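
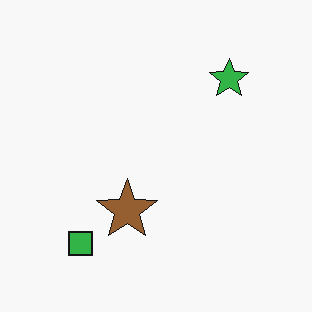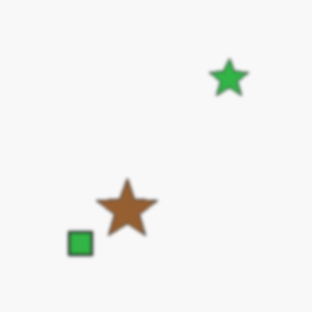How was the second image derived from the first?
The second image is the first slightly softened.

Shape edges and outlines are uniformly softened across the whole image.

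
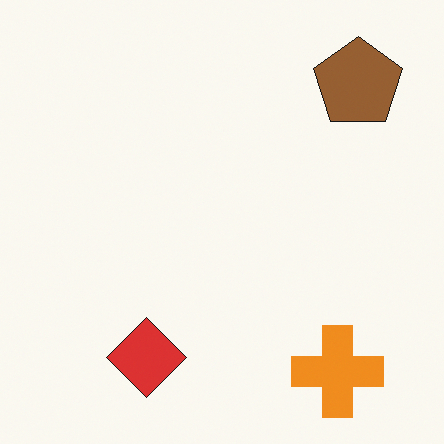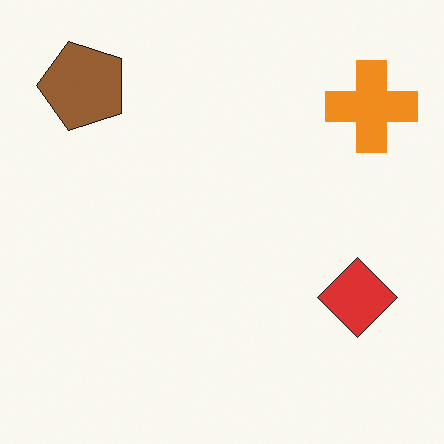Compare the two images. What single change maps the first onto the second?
It was rotated 90° counter-clockwise.

The brown pentagon sits in the top-right of the first image and the top-left of the second — consistent with a whole-image 90° counter-clockwise rotation.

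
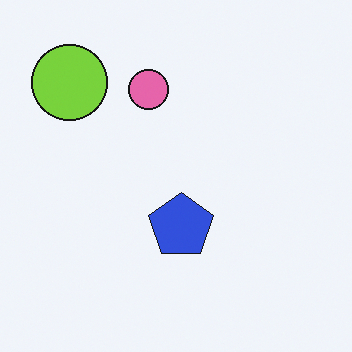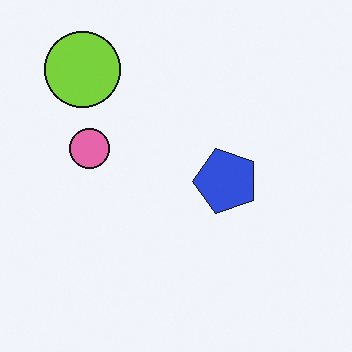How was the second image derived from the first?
The transformation is: transposed (reflected across the top-left ↔ bottom-right diagonal).

Shapes have swapped their row and column positions — what was in the top-right is now in the bottom-left — a diagonal reflection.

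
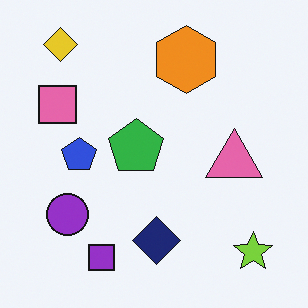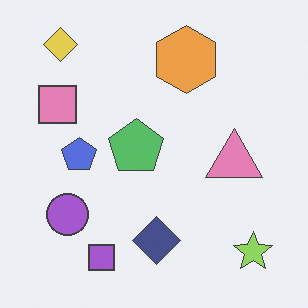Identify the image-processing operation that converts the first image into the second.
It was given slightly reduced contrast.

Tones are pushed toward mid-grey across the whole image — a global contrast change.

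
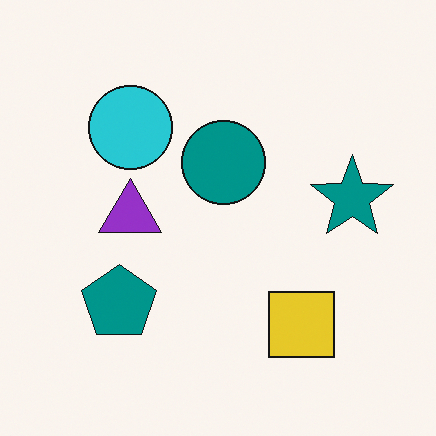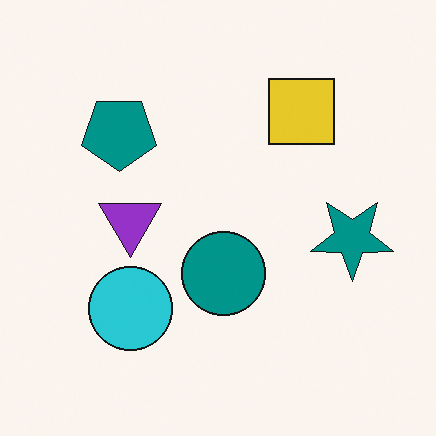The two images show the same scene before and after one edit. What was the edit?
The transformation is: flipped vertically (top ↔ bottom).

The yellow square is in the bottom-right of the first image and the top-right of the second — shapes on opposite sides of the horizontal midline have swapped in a mirror flip.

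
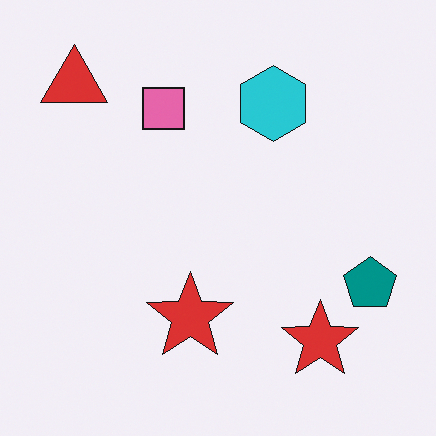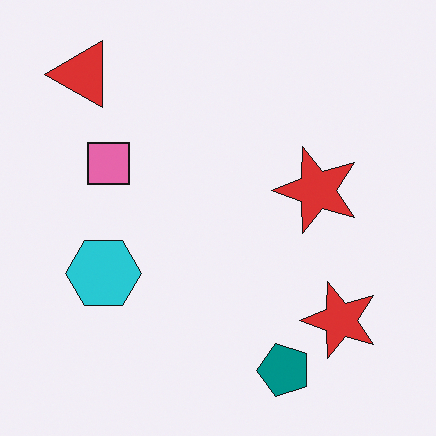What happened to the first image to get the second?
The transformation is: transposed (reflected across the top-left ↔ bottom-right diagonal).

Shapes have swapped their row and column positions — what was in the top-right is now in the bottom-left — a diagonal reflection.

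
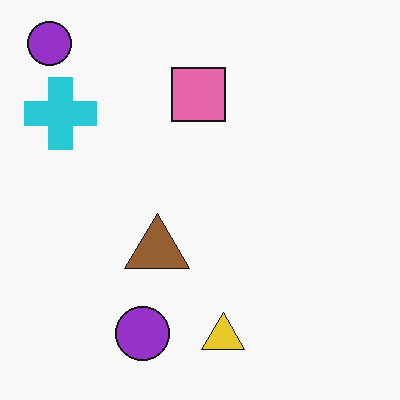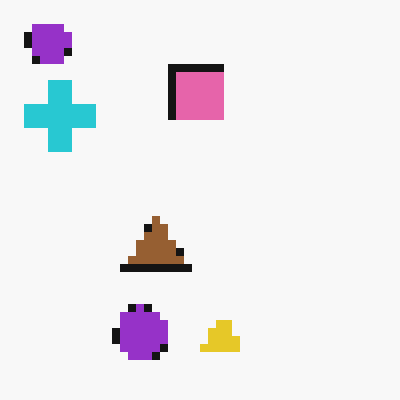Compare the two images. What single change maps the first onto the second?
Pixelated into visible square blocks.

Shapes are reduced to large square blocks; fine edges and outlines are lost — a downscale-then-upscale (mosaic) effect.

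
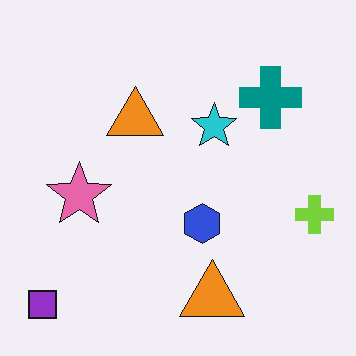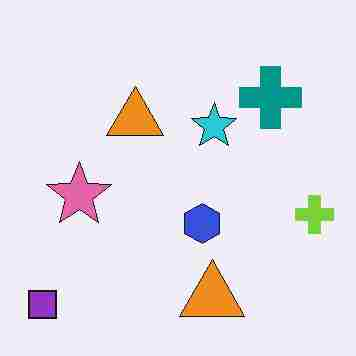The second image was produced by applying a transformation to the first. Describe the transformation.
The transformation is: heavily JPEG-compressed with obvious blocking artifacts.

Blocky 8×8 compression artifacts appear around shape edges and the flat background shows ringing — characteristic JPEG degradation.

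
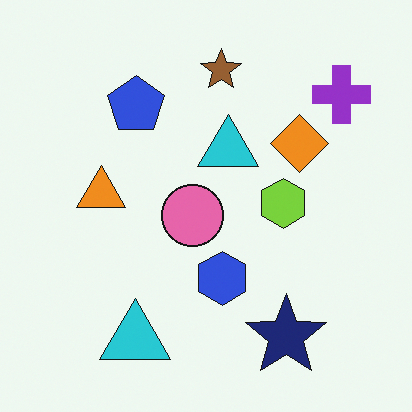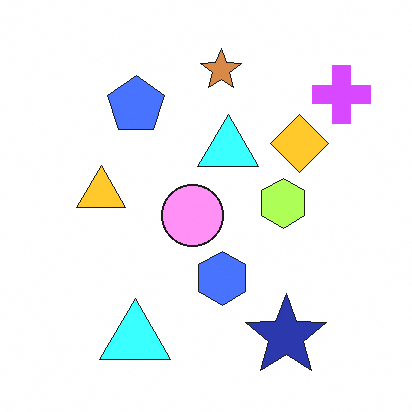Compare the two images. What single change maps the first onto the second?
The image was brightened a lot.

Every pixel — background and shapes alike — is uniformly brightened.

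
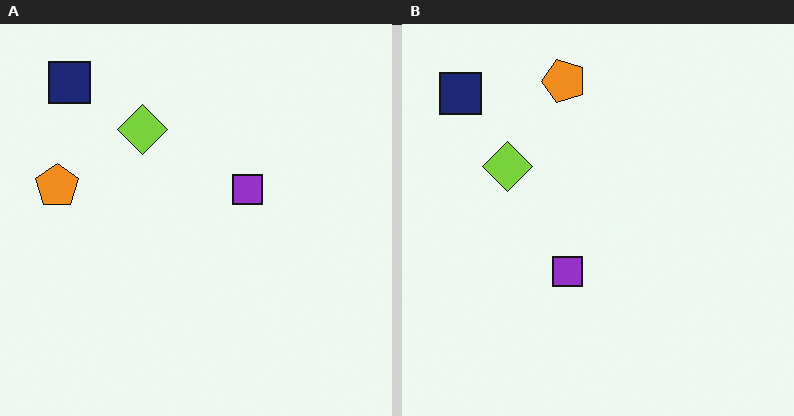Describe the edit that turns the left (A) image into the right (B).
The transformation is: transposed (reflected across the top-left ↔ bottom-right diagonal).

Shapes have swapped their row and column positions — what was in the top-right is now in the bottom-left — a diagonal reflection.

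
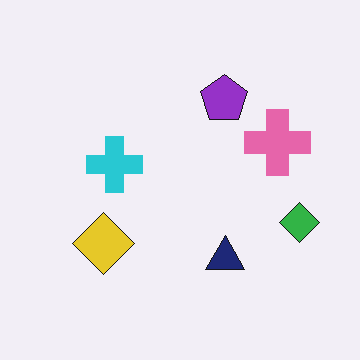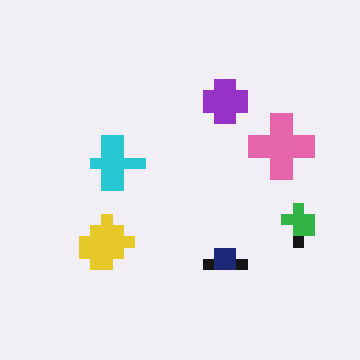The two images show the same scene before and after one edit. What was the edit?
The image was heavily pixelated into large blocks.

Shapes are reduced to large square blocks; fine edges and outlines are lost — a downscale-then-upscale (mosaic) effect.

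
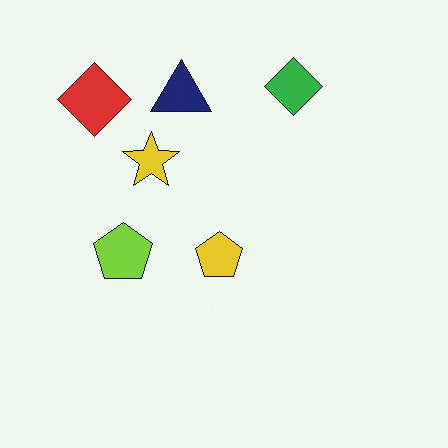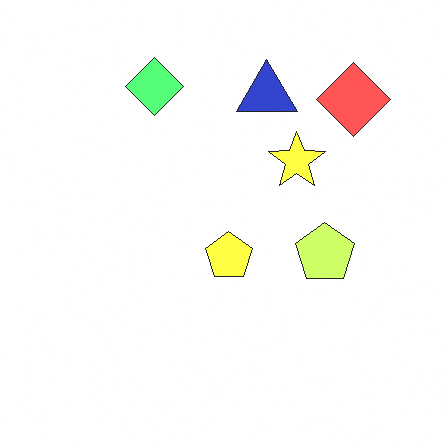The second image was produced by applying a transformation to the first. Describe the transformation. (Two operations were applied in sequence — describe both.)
The image was flipped horizontally (left ↔ right), then noticeably brightened.

The red diamond is in the top-left of the first image and the top-right of the second — shapes on opposite sides of the vertical midline have swapped in a mirror flip. Every pixel — background and shapes alike — is uniformly brightened.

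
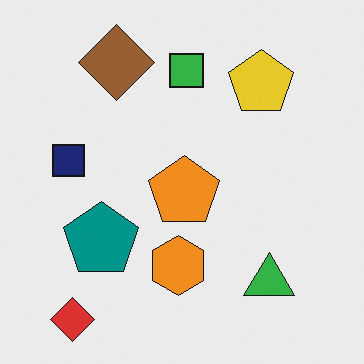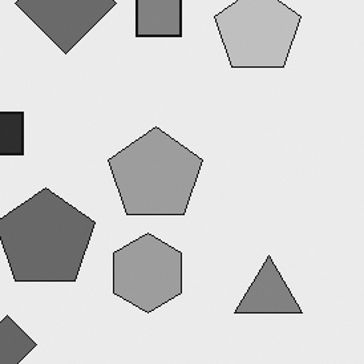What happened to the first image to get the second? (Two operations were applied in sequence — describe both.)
Converted to grayscale, then cropped to a modestly smaller region and rescaled.

All color is removed — every shape is now a shade of grey. The visible shapes are larger and the field of view is narrower; shapes near the original edges may be partly or wholly outside the frame — a crop-and-rescale.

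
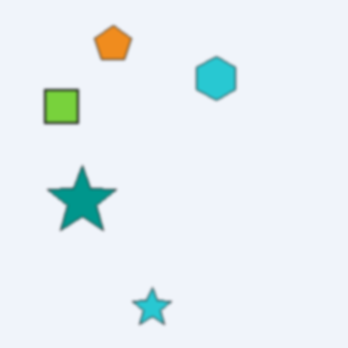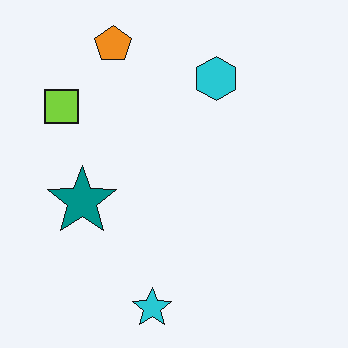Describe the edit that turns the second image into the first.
This is the original image slightly softened.

Shape edges and outlines are uniformly softened across the whole image.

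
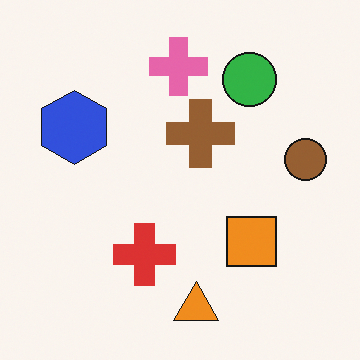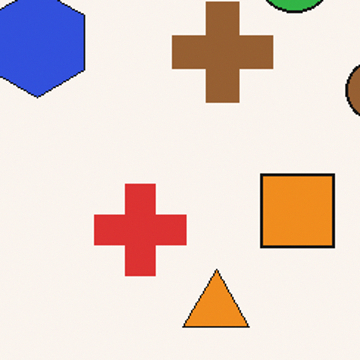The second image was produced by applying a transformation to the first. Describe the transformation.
It was cropped slightly and scaled back up.

The visible shapes are larger and the field of view is narrower; shapes near the original edges may be partly or wholly outside the frame — a crop-and-rescale.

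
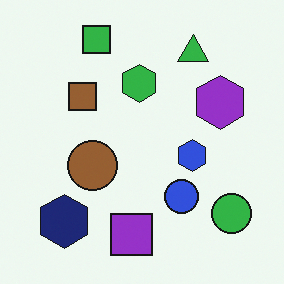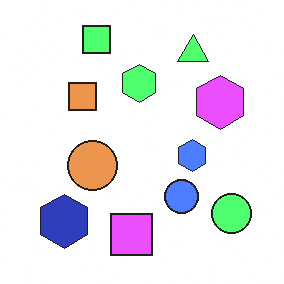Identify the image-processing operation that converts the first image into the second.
This is the original image brightened a lot.

Every pixel — background and shapes alike — is uniformly brightened.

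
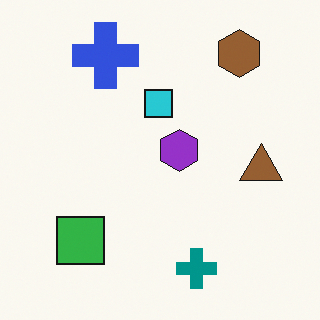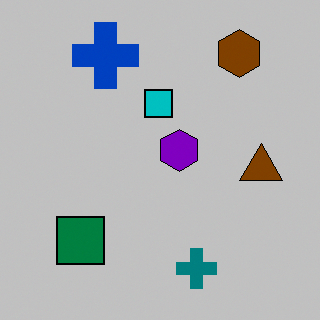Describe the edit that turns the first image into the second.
This is the original image heavily posterized to just a handful of flat colors.

Each flat color has snapped to a coarser quantized level — most visibly, the near-white background has dropped to a flat grey.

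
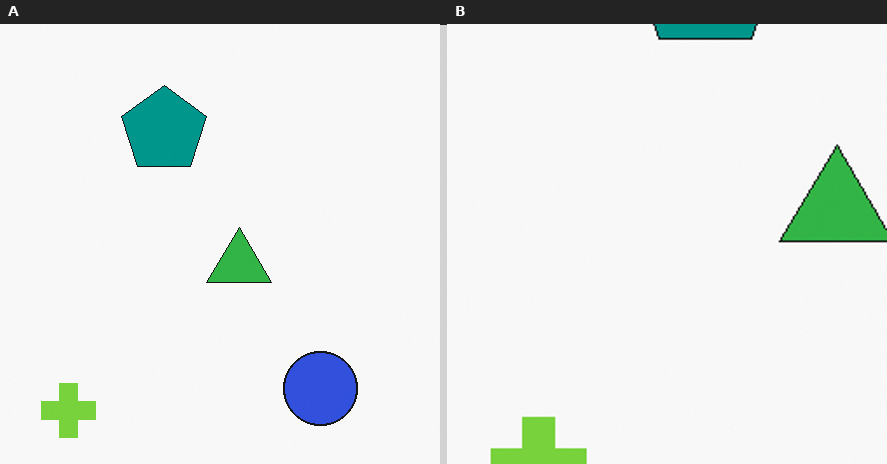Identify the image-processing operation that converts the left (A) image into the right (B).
The right (B) image is the left (A) cropped tightly and scaled back up.

The visible shapes are larger and the field of view is narrower; shapes near the original edges may be partly or wholly outside the frame — a crop-and-rescale.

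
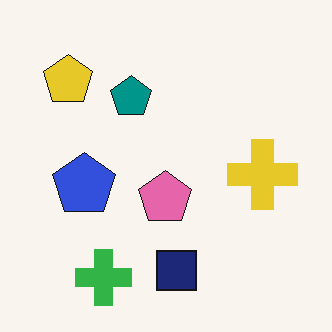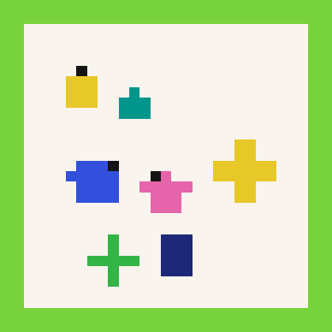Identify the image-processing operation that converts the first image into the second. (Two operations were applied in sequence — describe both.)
The transformation is: coarsely pixelated, then framed with a lime border.

Shapes are reduced to large square blocks; fine edges and outlines are lost — a downscale-then-upscale (mosaic) effect. A solid lime frame runs around the edge of the second image, with the content slightly shrunk inside it.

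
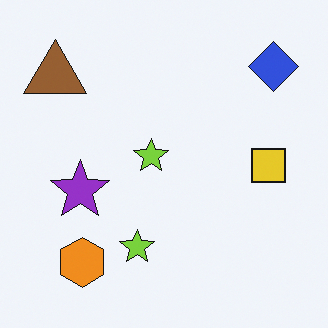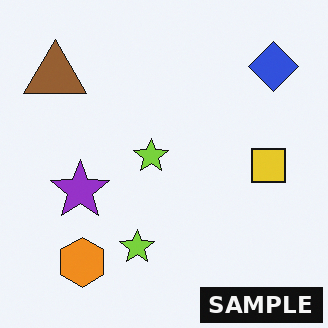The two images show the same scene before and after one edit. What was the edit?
It was watermarked with the text "SAMPLE" in the lower-right corner.

A dark label reading "SAMPLE" appears in the lower-right corner.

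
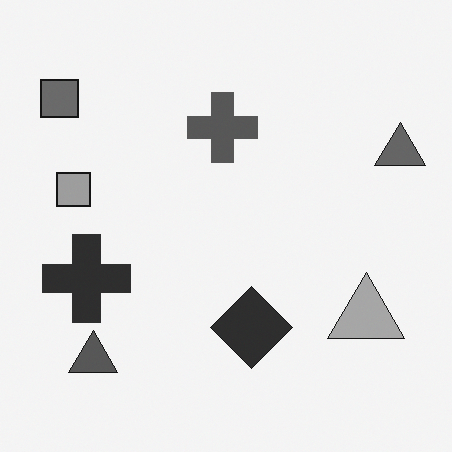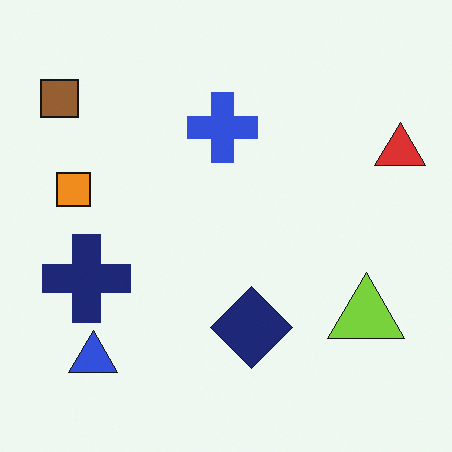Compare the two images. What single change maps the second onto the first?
The first image is the second converted to grayscale.

All color is removed — every shape is now a shade of grey.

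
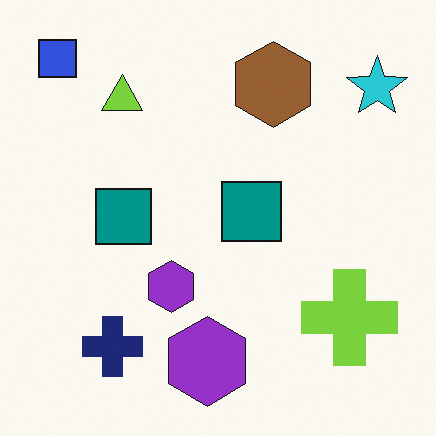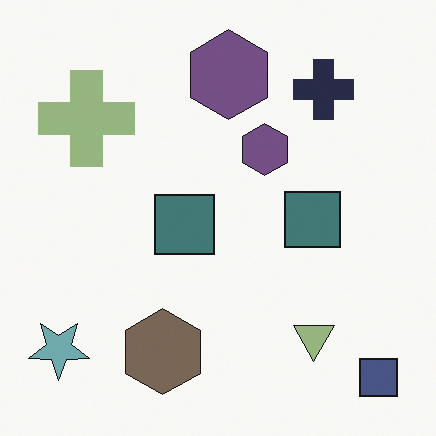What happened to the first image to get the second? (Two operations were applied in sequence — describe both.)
The second image is the first rotated 180°, then made much more muted (saturation change).

The blue square sits in the top-left of the first image and the bottom-right of the second — consistent with a whole-image 180° rotation. All colors are more muted and greyish — a global saturation change.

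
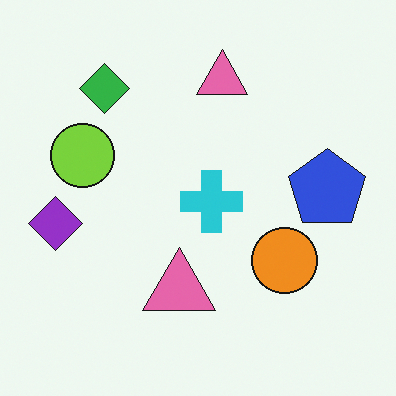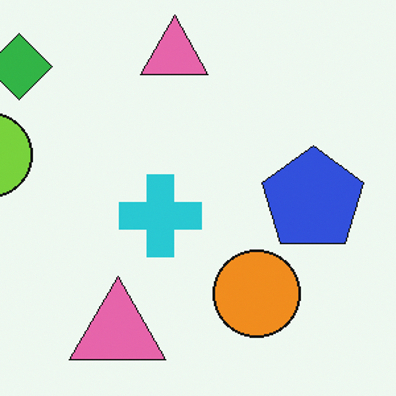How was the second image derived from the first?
The image was cropped to a modestly smaller region and rescaled.

The visible shapes are larger and the field of view is narrower; shapes near the original edges may be partly or wholly outside the frame — a crop-and-rescale.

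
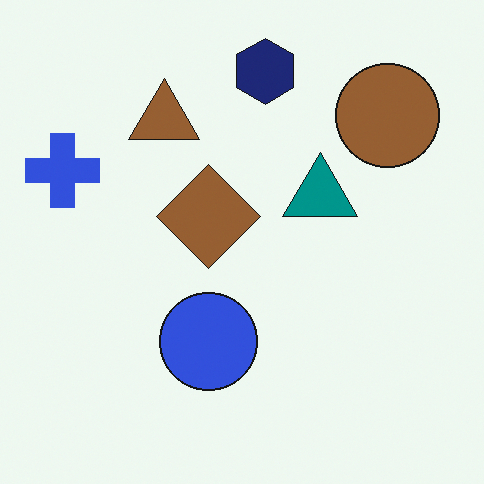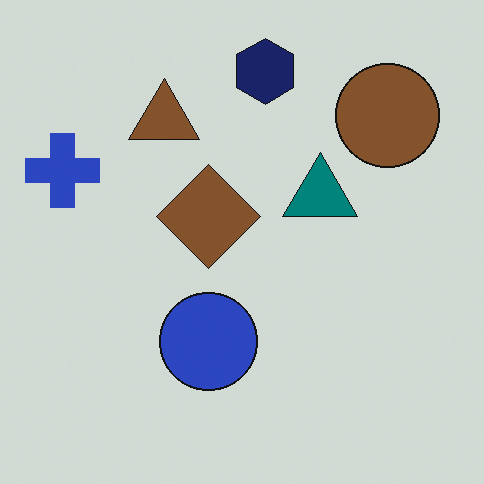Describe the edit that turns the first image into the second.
The second image is the first slightly darkened.

Every pixel — background and shapes alike — is uniformly darkened.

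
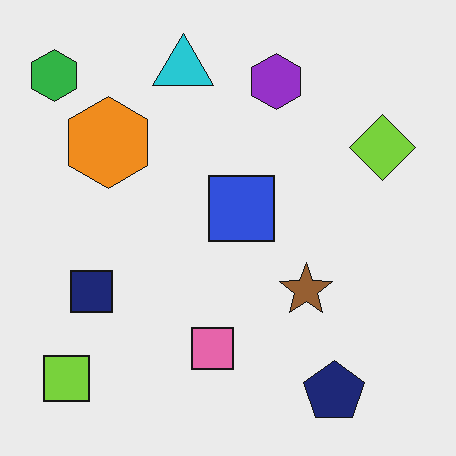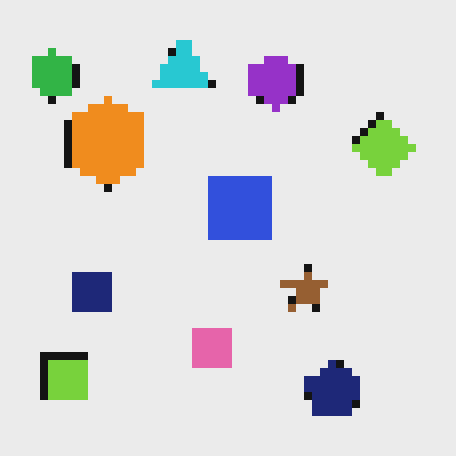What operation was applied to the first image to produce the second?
It was pixelated into visible square blocks.

Shapes are reduced to large square blocks; fine edges and outlines are lost — a downscale-then-upscale (mosaic) effect.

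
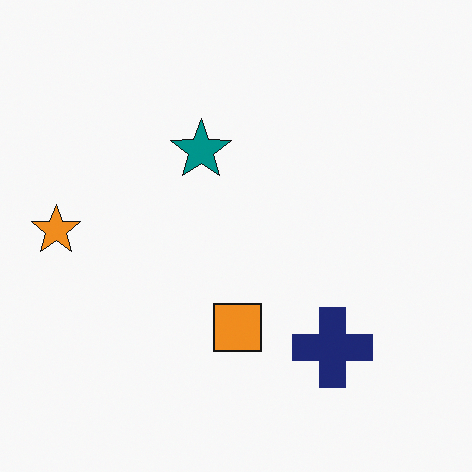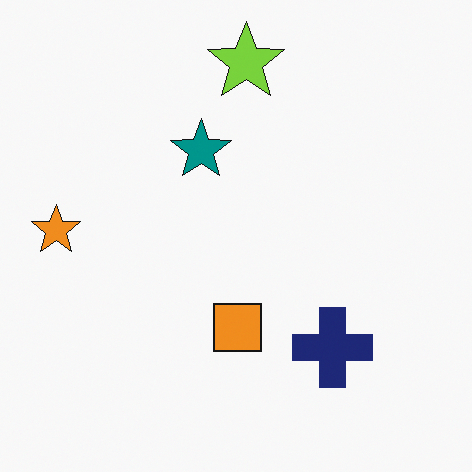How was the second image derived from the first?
The transformation is: overlaid with an additional lime star.

A lime star appears in the second image that is absent from the first.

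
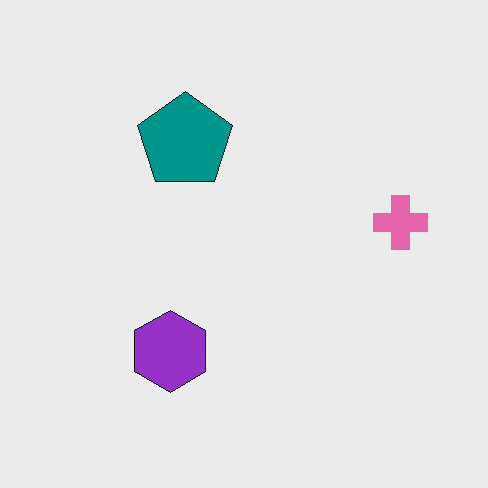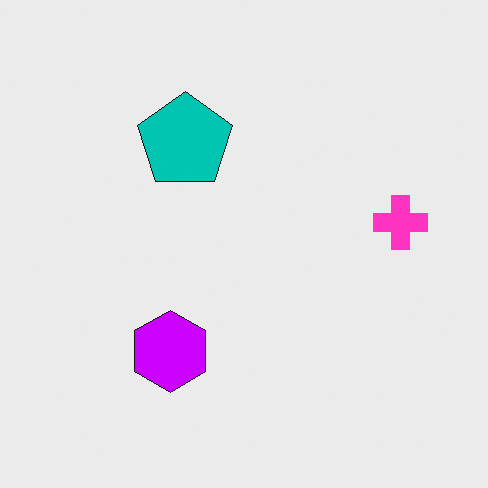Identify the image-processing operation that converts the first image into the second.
The image was made much more vivid (saturation change).

All colors are more vivid — a global saturation change.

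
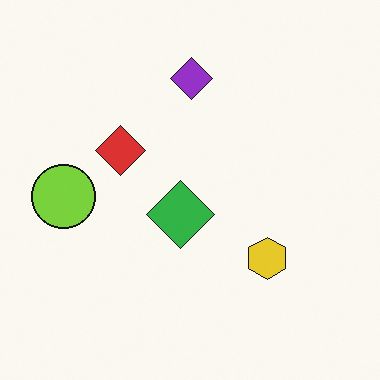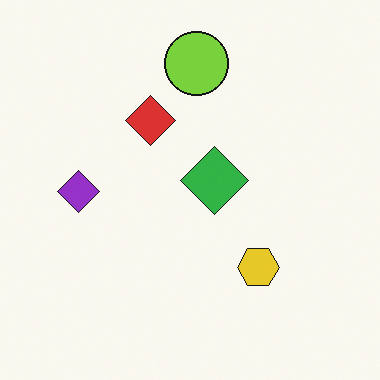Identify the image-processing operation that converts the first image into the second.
This is the original image transposed (reflected across the top-left ↔ bottom-right diagonal).

Shapes have swapped their row and column positions — what was in the top-right is now in the bottom-left — a diagonal reflection.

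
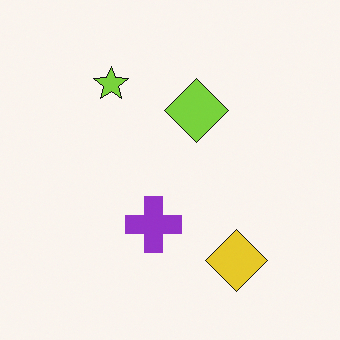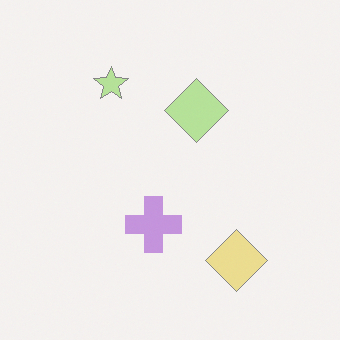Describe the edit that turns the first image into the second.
It was given much lower contrast.

Tones are pushed toward mid-grey across the whole image — a global contrast change.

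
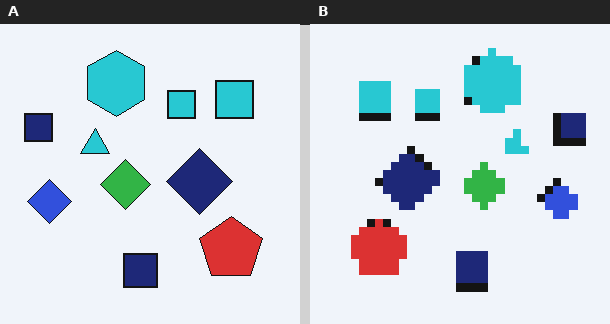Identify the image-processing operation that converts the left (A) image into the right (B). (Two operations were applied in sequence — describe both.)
The image was moderately pixelated, then flipped horizontally (left ↔ right).

Shapes are reduced to large square blocks; fine edges and outlines are lost — a downscale-then-upscale (mosaic) effect. The blue diamond is in the left of the left (A) image and the right of the right (B) — shapes on opposite sides of the vertical midline have swapped in a mirror flip.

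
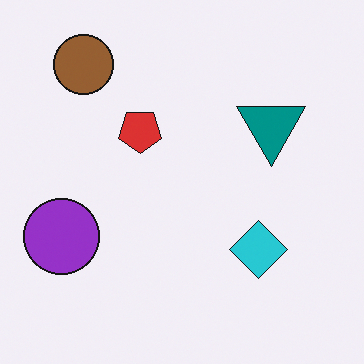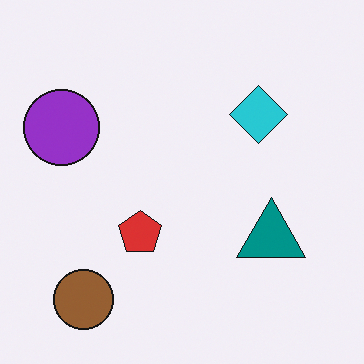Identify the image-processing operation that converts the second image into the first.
The image was flipped vertically (top ↔ bottom).

The brown circle is in the bottom-left of the second image and the top-left of the first — shapes on opposite sides of the horizontal midline have swapped in a mirror flip.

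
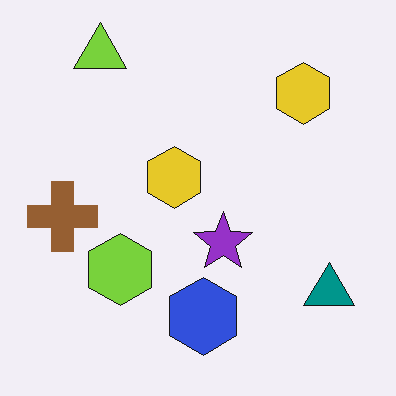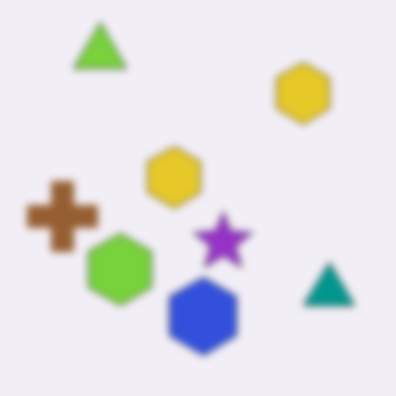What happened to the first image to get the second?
Moderately blurred.

Shape edges and outlines are uniformly softened across the whole image.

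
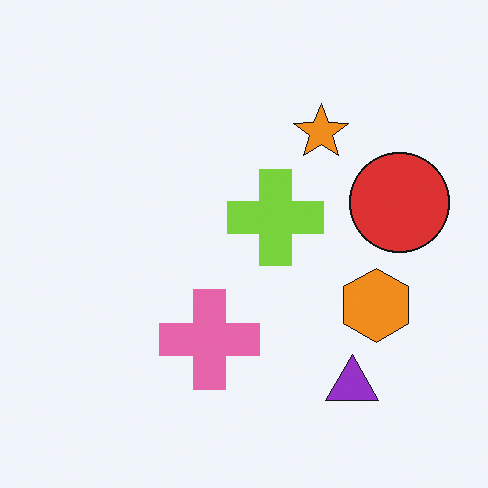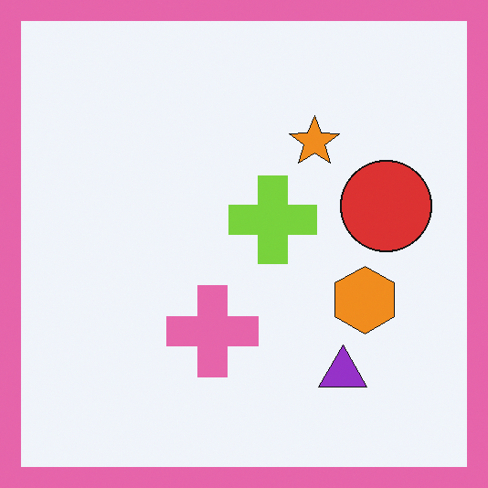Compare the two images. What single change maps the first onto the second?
The second image is the first framed with a pink border.

A solid pink frame runs around the edge of the second image, with the content slightly shrunk inside it.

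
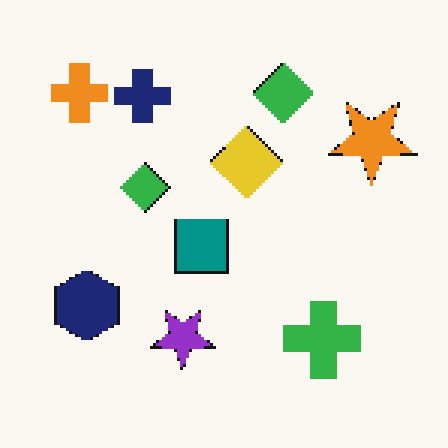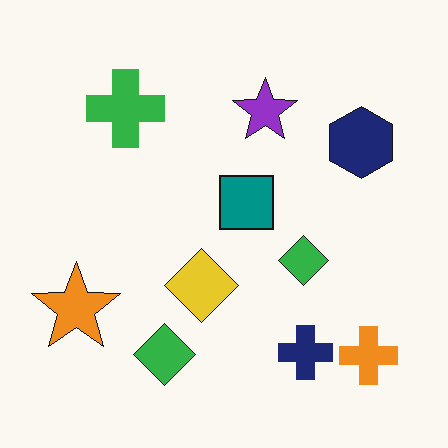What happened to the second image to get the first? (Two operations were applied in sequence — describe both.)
The image was rotated 180°, then mildly pixelated.

The orange cross sits in the bottom-right of the second image and the top-left of the first — consistent with a whole-image 180° rotation. Shapes are reduced to large square blocks; fine edges and outlines are lost — a downscale-then-upscale (mosaic) effect.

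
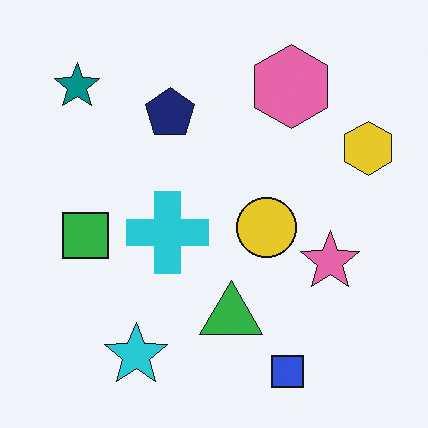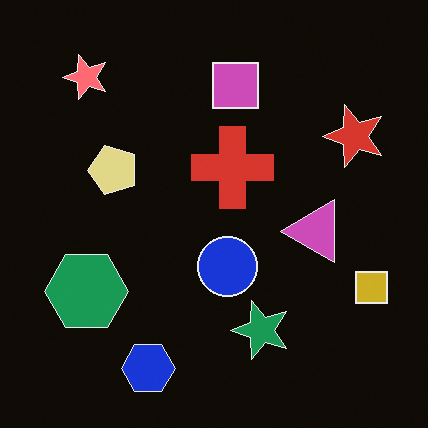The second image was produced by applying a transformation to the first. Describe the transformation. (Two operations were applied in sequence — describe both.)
This is the original image color-inverted (negative), then transposed (reflected across the top-left ↔ bottom-right diagonal).

The light background has become dark and every shape's color is its complement — a photographic negative. Shapes have swapped their row and column positions — what was in the top-right is now in the bottom-left — a diagonal reflection.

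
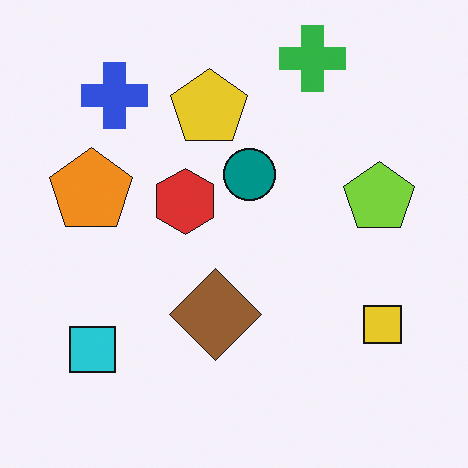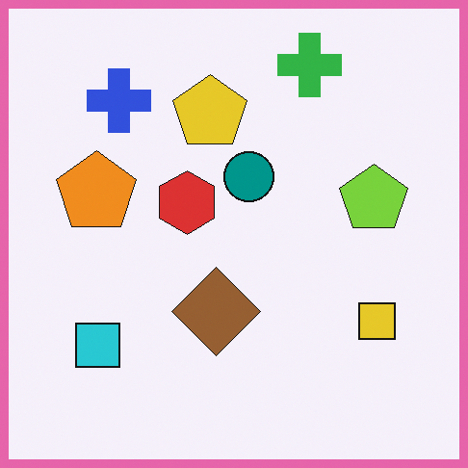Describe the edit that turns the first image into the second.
It was framed with a pink border.

A solid pink frame runs around the edge of the second image, with the content slightly shrunk inside it.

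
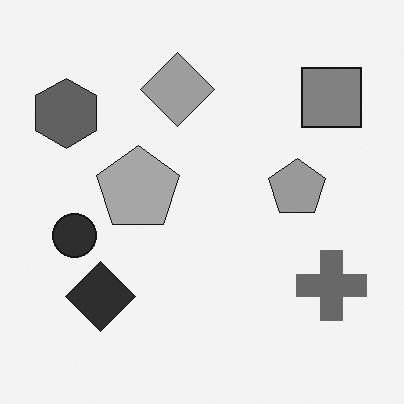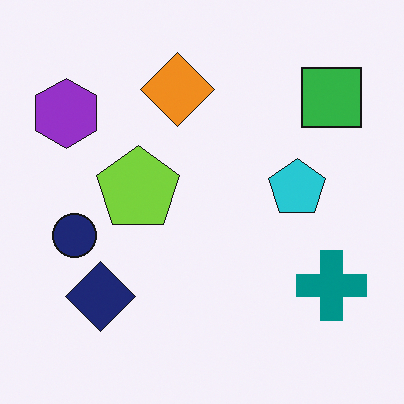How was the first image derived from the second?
The transformation is: converted to grayscale.

All color is removed — every shape is now a shade of grey.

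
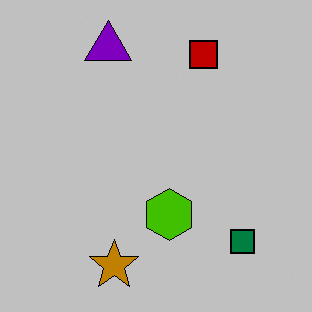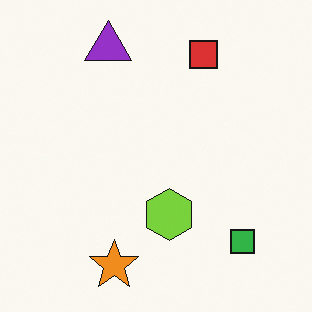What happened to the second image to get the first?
This is the original image heavily posterized to just a handful of flat colors.

Each flat color has snapped to a coarser quantized level — most visibly, the near-white background has dropped to a flat grey.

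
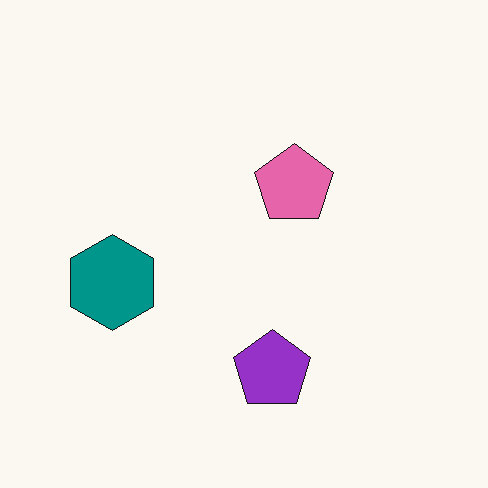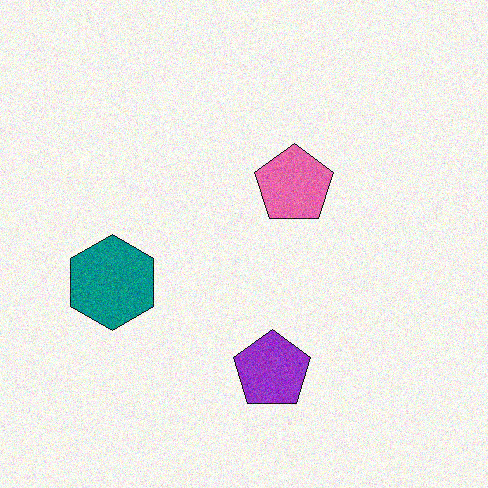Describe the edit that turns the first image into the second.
The transformation is: degraded with moderate additive noise.

Random speckle covers the whole image, including the flat background.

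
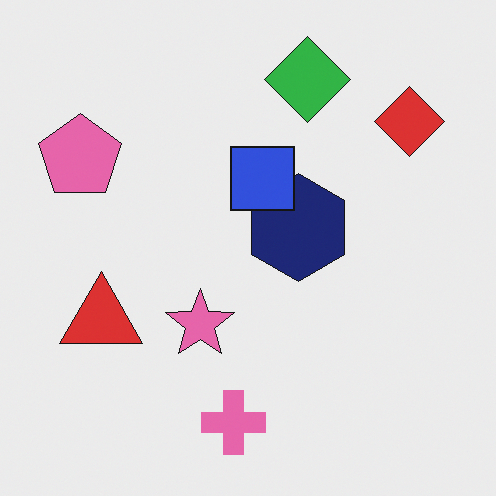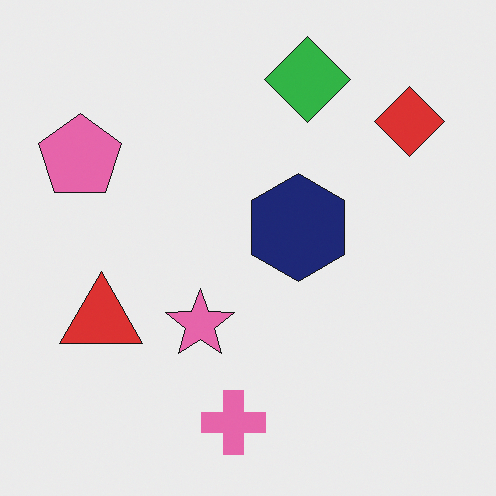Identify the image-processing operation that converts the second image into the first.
The first image is the second overlaid with an additional blue square.

A blue square appears in the first image that is absent from the second.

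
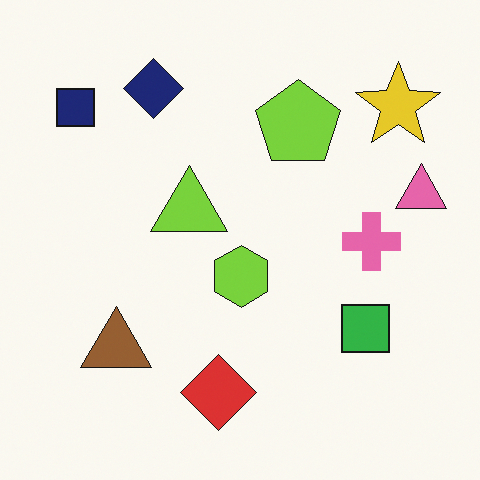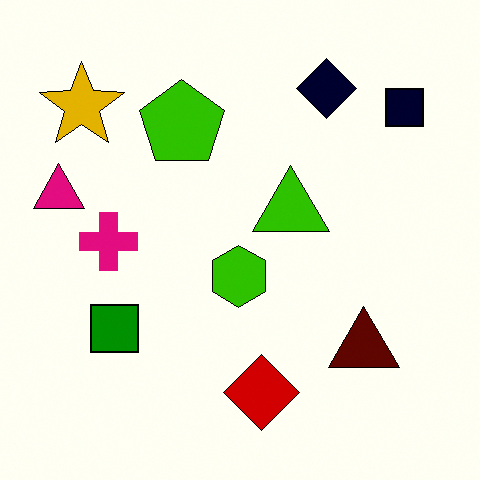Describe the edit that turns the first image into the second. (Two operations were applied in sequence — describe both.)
The second image is the first flipped horizontally (left ↔ right), then given much higher contrast.

The pink triangle is in the right of the first image and the left of the second — shapes on opposite sides of the vertical midline have swapped in a mirror flip. Tones are pushed away from mid-grey across the whole image — a global contrast change.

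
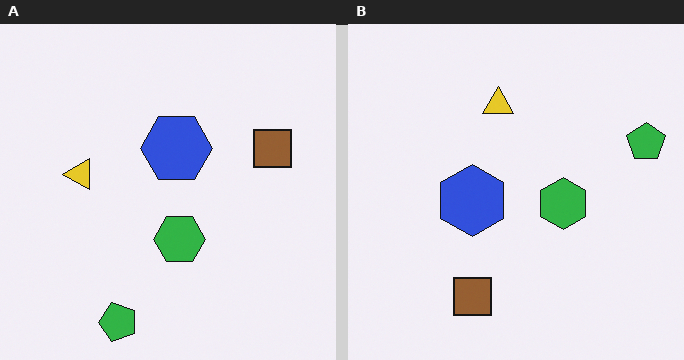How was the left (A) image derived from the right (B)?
Transposed (reflected across the top-left ↔ bottom-right diagonal).

Shapes have swapped their row and column positions — what was in the top-right is now in the bottom-left — a diagonal reflection.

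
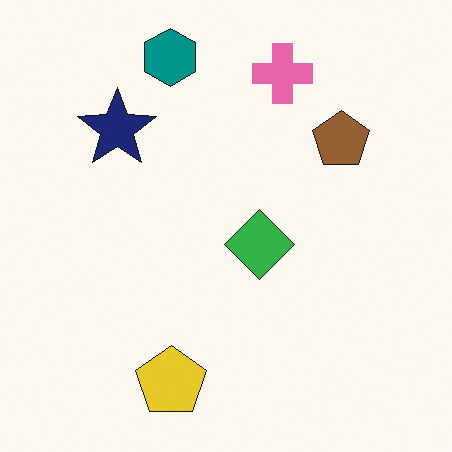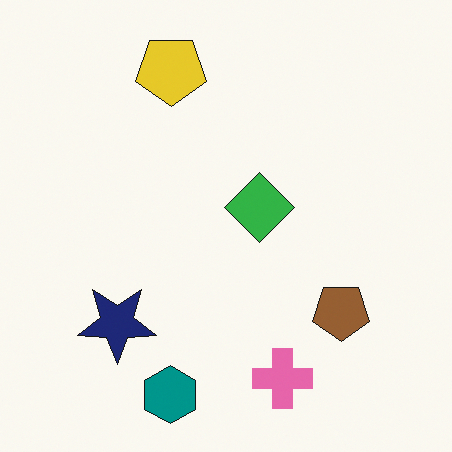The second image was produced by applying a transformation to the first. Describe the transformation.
It was flipped vertically (top ↔ bottom).

The teal hexagon is in the top of the first image and the bottom of the second — shapes on opposite sides of the horizontal midline have swapped in a mirror flip.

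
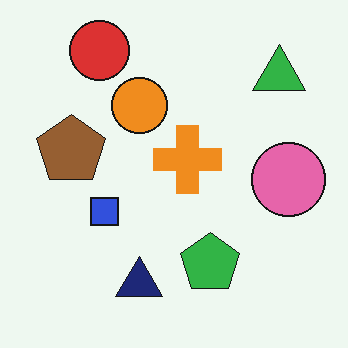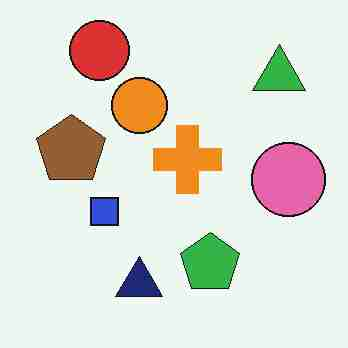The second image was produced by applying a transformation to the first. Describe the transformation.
It was heavily JPEG-compressed with obvious blocking artifacts.

Blocky 8×8 compression artifacts appear around shape edges and the flat background shows ringing — characteristic JPEG degradation.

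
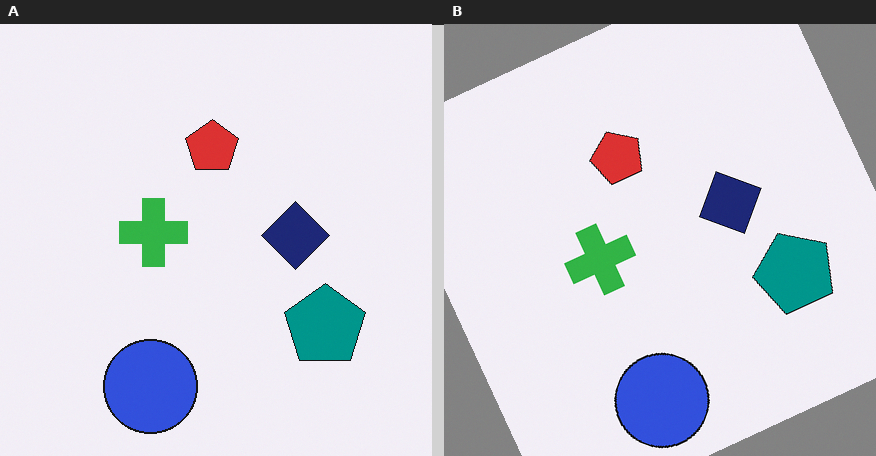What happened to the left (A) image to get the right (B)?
Rotated counter-clockwise by a moderate amount.

Every shape is tilted by the same angle and the image corners show triangular fill wedges — a whole-image rotation by a non-right angle.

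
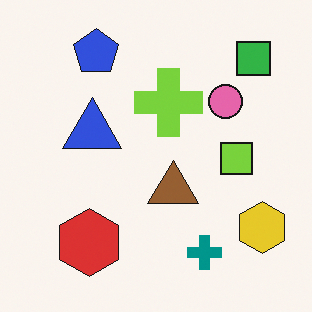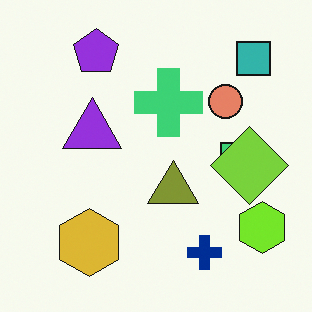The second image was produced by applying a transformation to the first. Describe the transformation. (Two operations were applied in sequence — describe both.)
This is the original image hue-shifted slightly, then overlaid with an additional lime diamond.

Every shape's color has rotated by the same amount around the hue wheel — a uniform hue shift. A lime diamond appears in the second image that is absent from the first.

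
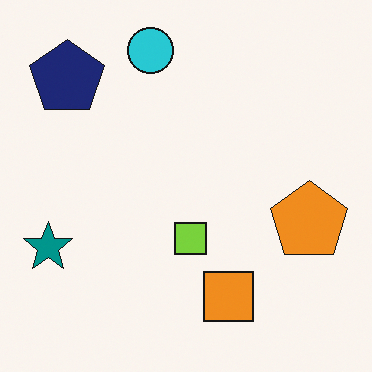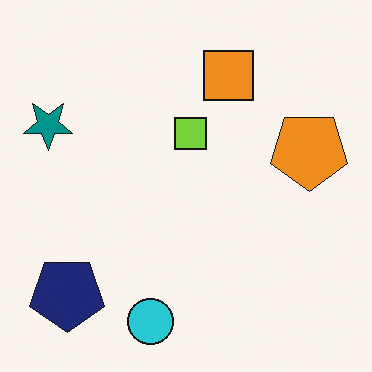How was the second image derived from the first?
The image was flipped vertically (top ↔ bottom).

The cyan circle is in the top of the first image and the bottom of the second — shapes on opposite sides of the horizontal midline have swapped in a mirror flip.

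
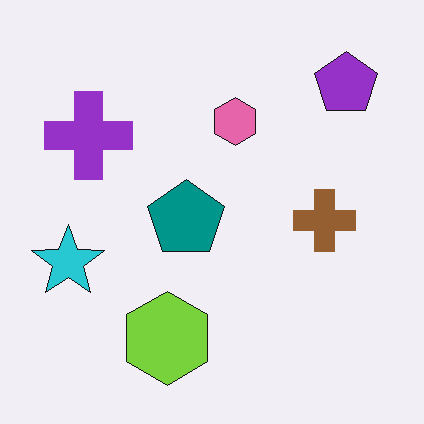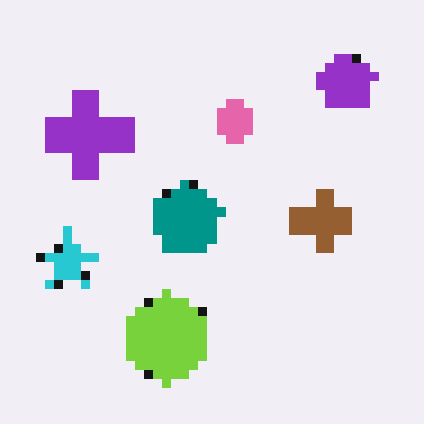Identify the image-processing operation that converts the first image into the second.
This is the original image coarsely pixelated.

Shapes are reduced to large square blocks; fine edges and outlines are lost — a downscale-then-upscale (mosaic) effect.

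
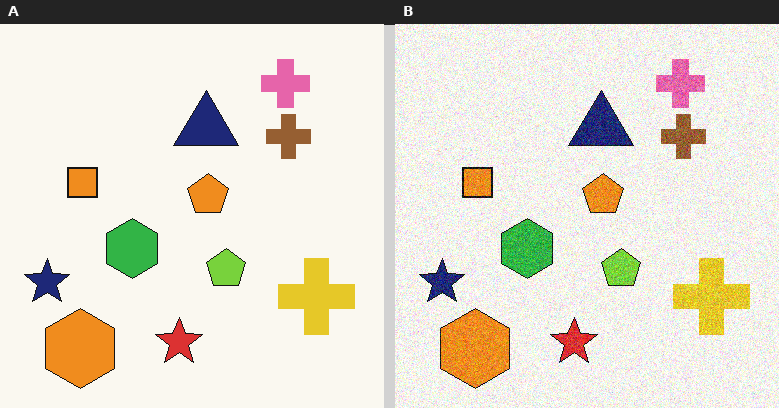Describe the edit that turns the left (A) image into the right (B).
The image was degraded with visible gaussian noise.

Random speckle covers the whole image, including the flat background.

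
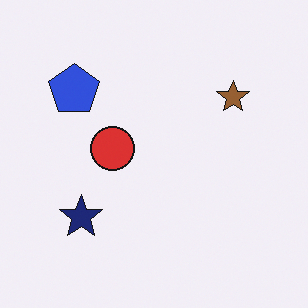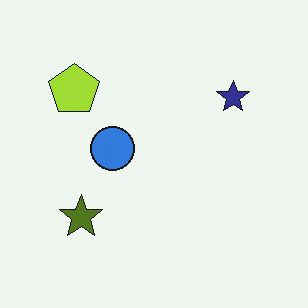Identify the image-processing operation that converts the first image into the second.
The transformation is: hue-shifted through roughly half the color wheel.

Every shape's color has rotated by the same amount around the hue wheel — a uniform hue shift.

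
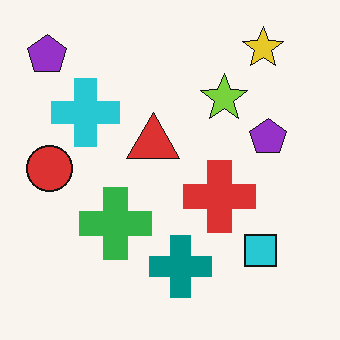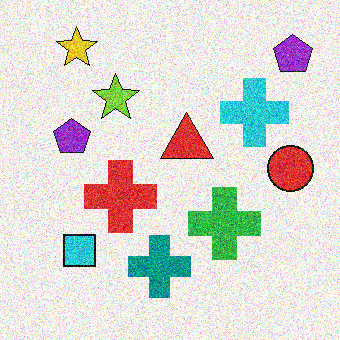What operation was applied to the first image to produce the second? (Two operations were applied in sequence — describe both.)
This is the original image degraded with strong gaussian noise, then flipped horizontally (left ↔ right).

Random speckle covers the whole image, including the flat background. The red circle is in the left of the first image and the right of the second — shapes on opposite sides of the vertical midline have swapped in a mirror flip.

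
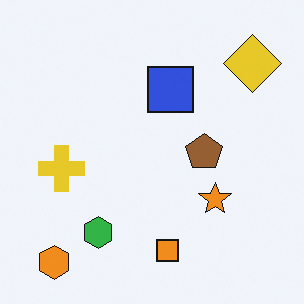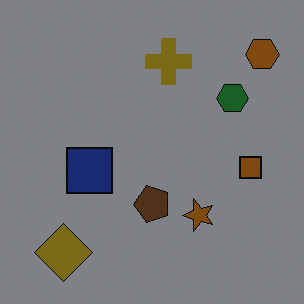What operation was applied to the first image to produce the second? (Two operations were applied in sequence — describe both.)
Substantially darkened, then transposed (reflected across the top-left ↔ bottom-right diagonal).

Every pixel — background and shapes alike — is uniformly darkened. Shapes have swapped their row and column positions — what was in the top-right is now in the bottom-left — a diagonal reflection.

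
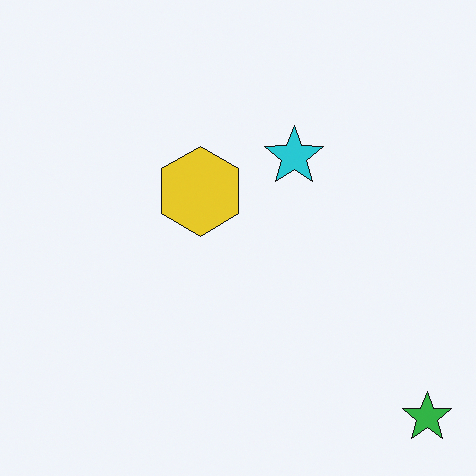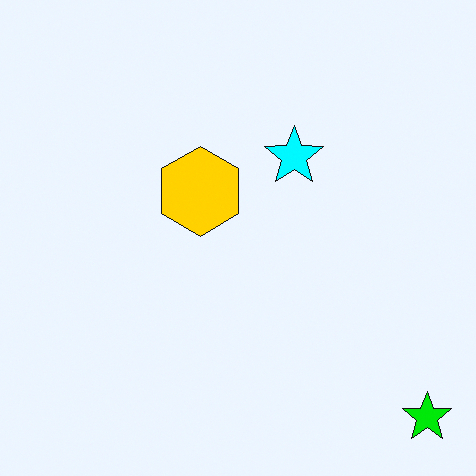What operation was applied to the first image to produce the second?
Heavily oversaturated.

All colors are more vivid — a global saturation change.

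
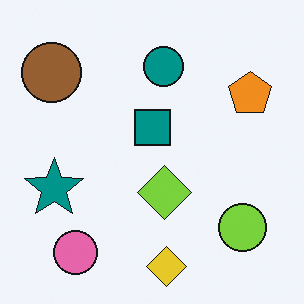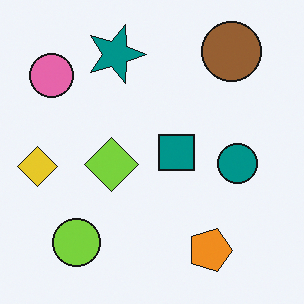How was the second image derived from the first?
The second image is the first rotated 90° clockwise.

The brown circle sits in the top-left of the first image and the top-right of the second — consistent with a whole-image 90° clockwise rotation.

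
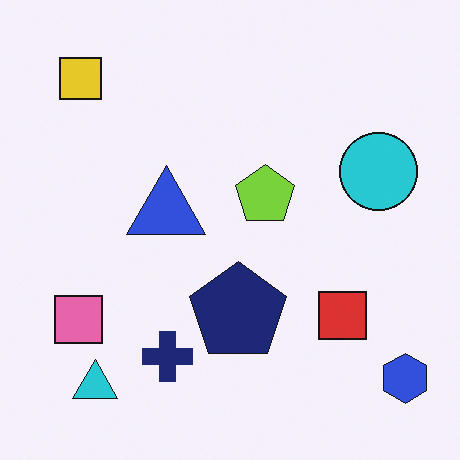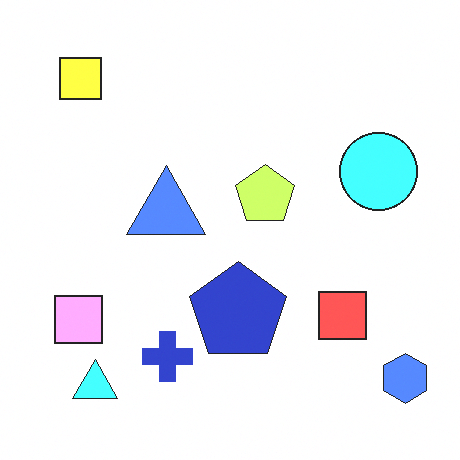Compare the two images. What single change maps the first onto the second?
The second image is the first brightened a lot.

Every pixel — background and shapes alike — is uniformly brightened.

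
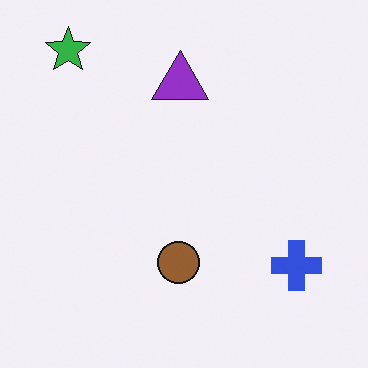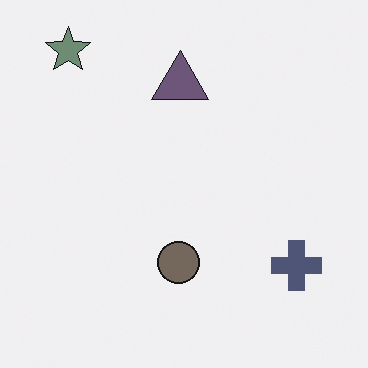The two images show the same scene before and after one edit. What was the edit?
It was heavily desaturated.

All colors are more muted and greyish — a global saturation change.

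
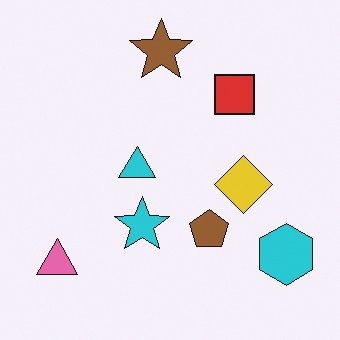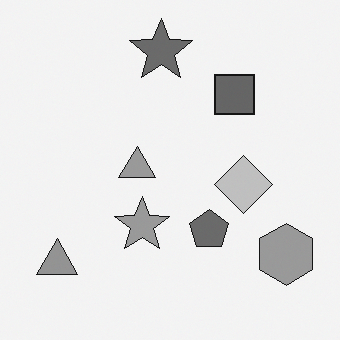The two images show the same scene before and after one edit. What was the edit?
The image was converted to grayscale.

All color is removed — every shape is now a shade of grey.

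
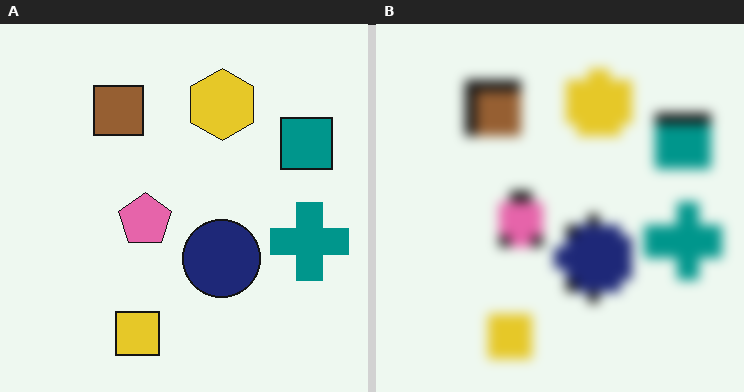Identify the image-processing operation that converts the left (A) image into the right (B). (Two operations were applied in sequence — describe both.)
Coarsely pixelated, then heavily blurred.

Shapes are reduced to large square blocks; fine edges and outlines are lost — a downscale-then-upscale (mosaic) effect. Shape edges and outlines are uniformly softened across the whole image.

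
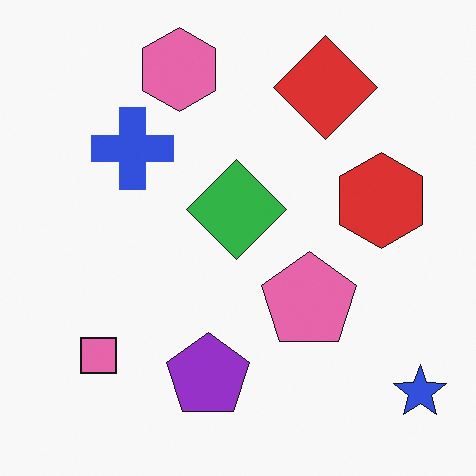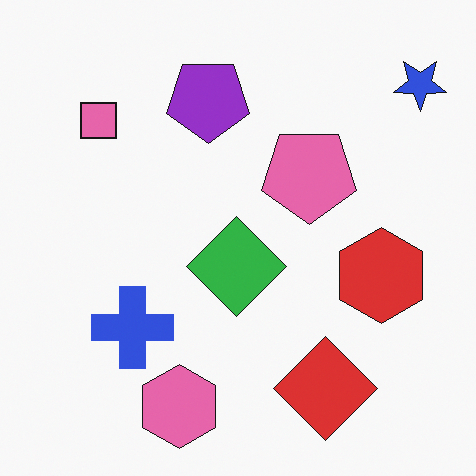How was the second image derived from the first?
The transformation is: flipped vertically (top ↔ bottom).

The pink hexagon is in the top of the first image and the bottom of the second — shapes on opposite sides of the horizontal midline have swapped in a mirror flip.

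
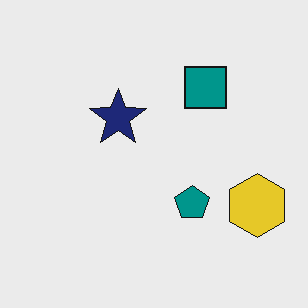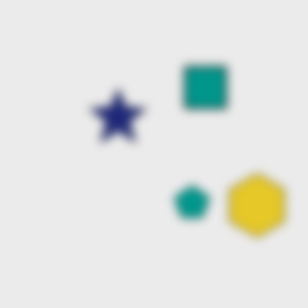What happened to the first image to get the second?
The transformation is: heavily blurred.

Shape edges and outlines are uniformly softened across the whole image.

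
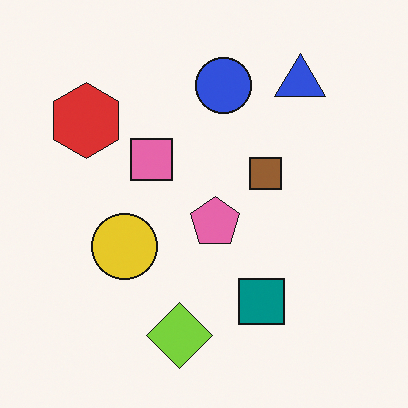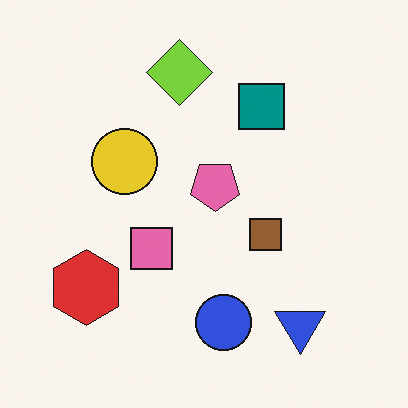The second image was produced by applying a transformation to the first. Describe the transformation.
Flipped vertically (top ↔ bottom).

The lime diamond is in the bottom of the first image and the top of the second — shapes on opposite sides of the horizontal midline have swapped in a mirror flip.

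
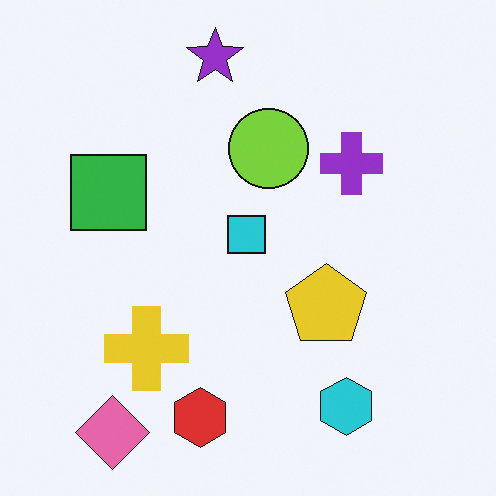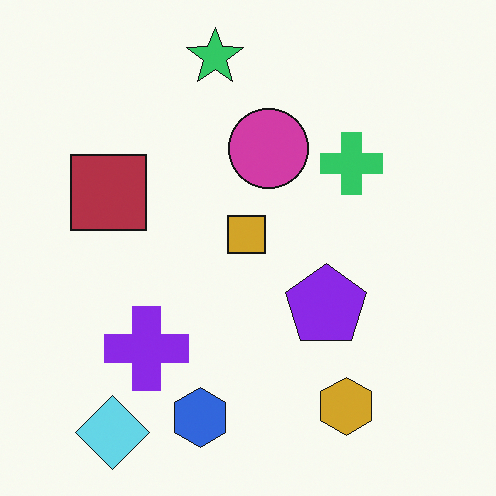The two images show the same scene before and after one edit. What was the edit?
Hue-shifted through roughly half the color wheel.

Every shape's color has rotated by the same amount around the hue wheel — a uniform hue shift.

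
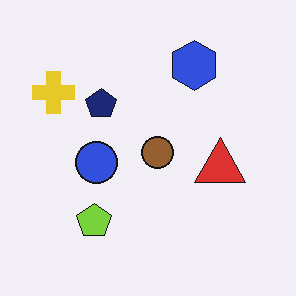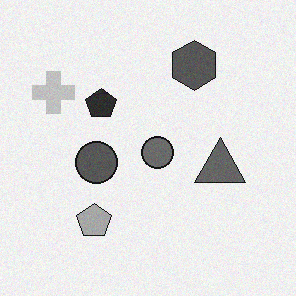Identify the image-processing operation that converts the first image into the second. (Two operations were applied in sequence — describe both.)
The transformation is: converted to grayscale, then degraded with a light layer of grain.

All color is removed — every shape is now a shade of grey. Random speckle covers the whole image, including the flat background.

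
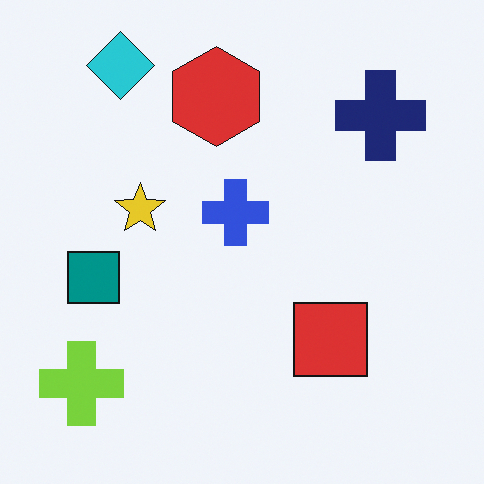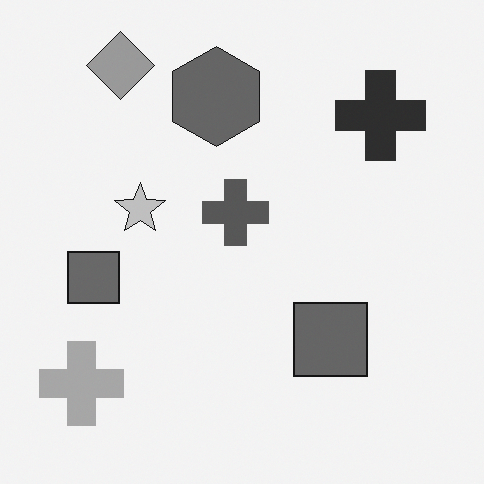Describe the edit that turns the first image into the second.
The second image is the first converted to grayscale.

All color is removed — every shape is now a shade of grey.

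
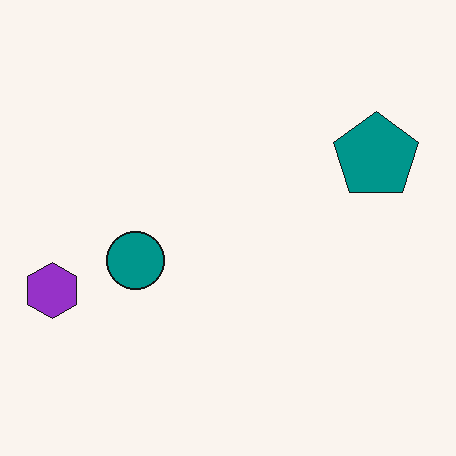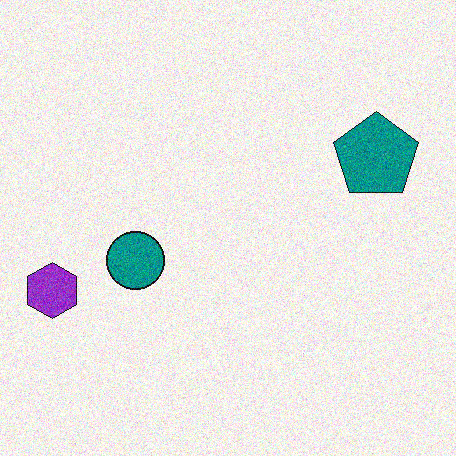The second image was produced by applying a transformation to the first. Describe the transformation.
The transformation is: degraded with visible gaussian noise.

Random speckle covers the whole image, including the flat background.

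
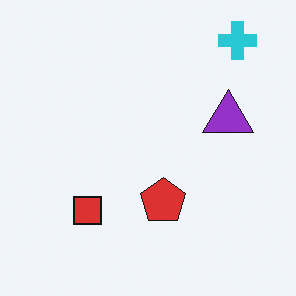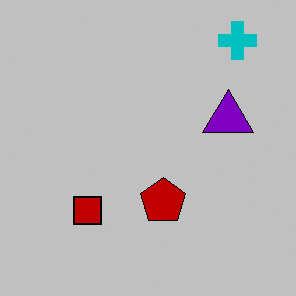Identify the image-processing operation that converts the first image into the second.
The second image is the first heavily posterized to just a handful of flat colors.

Each flat color has snapped to a coarser quantized level — most visibly, the near-white background has dropped to a flat grey.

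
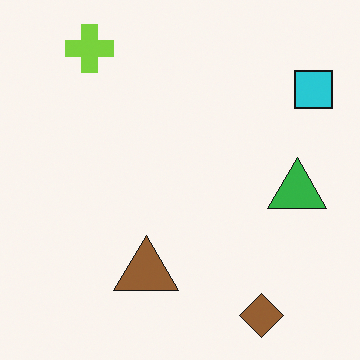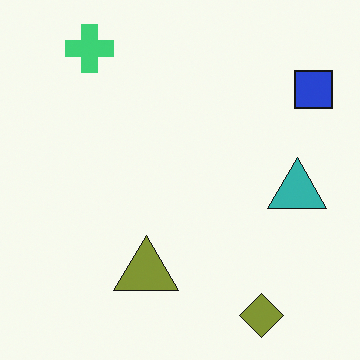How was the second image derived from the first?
Hue-shifted by a small amount.

Every shape's color has rotated by the same amount around the hue wheel — a uniform hue shift.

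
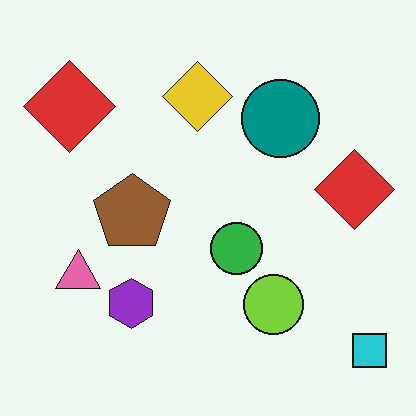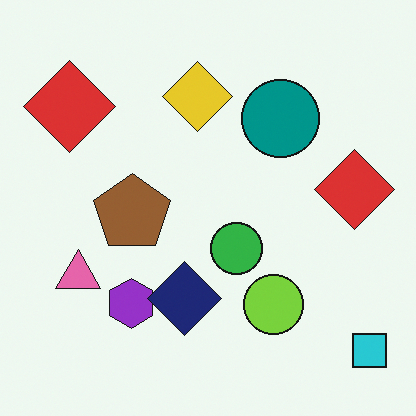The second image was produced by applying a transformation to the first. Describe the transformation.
Overlaid with an additional navy diamond.

A navy diamond appears in the second image that is absent from the first.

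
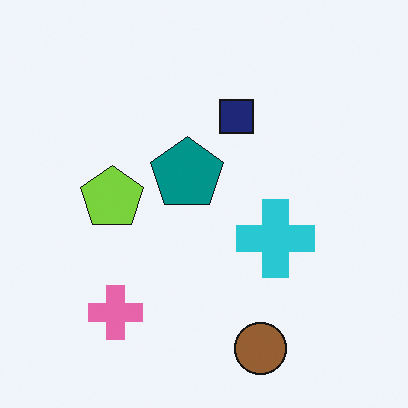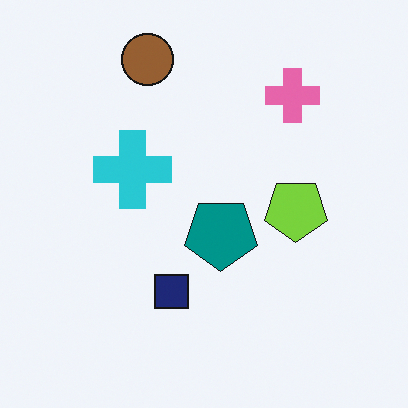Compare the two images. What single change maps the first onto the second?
Rotated 180°.

The brown circle sits in the bottom of the first image and the top of the second — consistent with a whole-image 180° rotation.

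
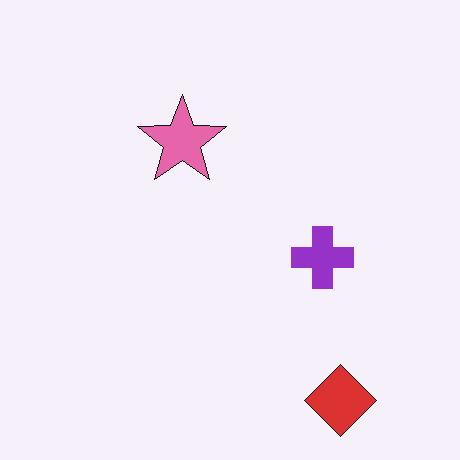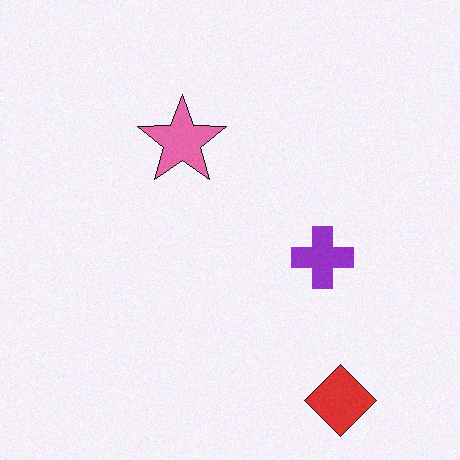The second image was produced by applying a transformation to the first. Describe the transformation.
Degraded with subtle gaussian noise.

Random speckle covers the whole image, including the flat background.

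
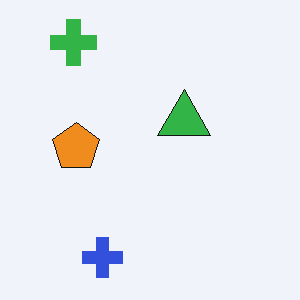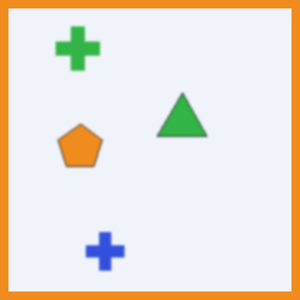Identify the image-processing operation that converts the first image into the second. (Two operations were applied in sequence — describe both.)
The image was slightly softened, then framed with a orange border.

Shape edges and outlines are uniformly softened across the whole image. A solid orange frame runs around the edge of the second image, with the content slightly shrunk inside it.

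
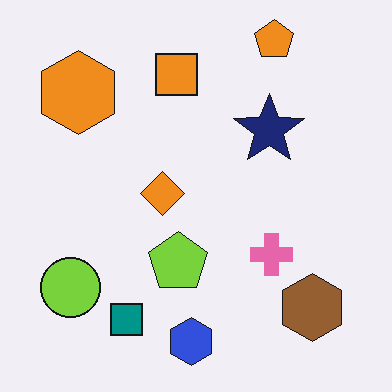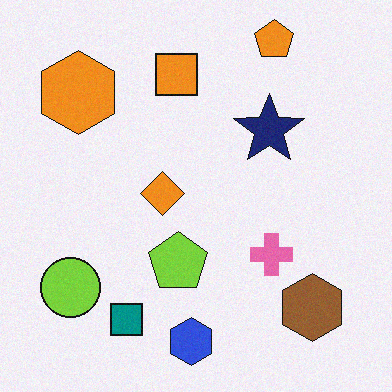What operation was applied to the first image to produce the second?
The transformation is: degraded with a light layer of grain.

Random speckle covers the whole image, including the flat background.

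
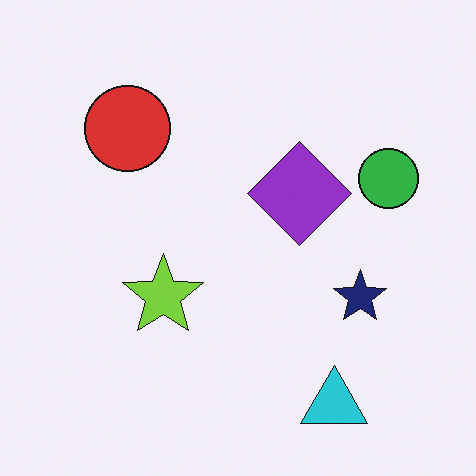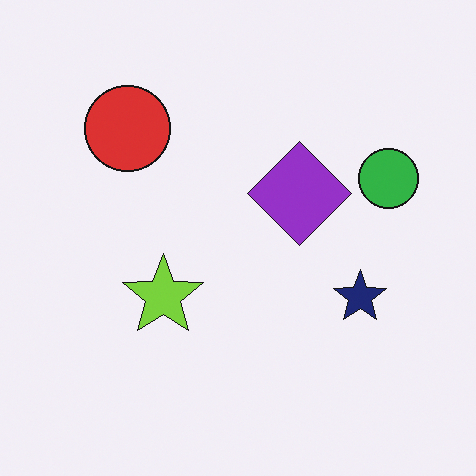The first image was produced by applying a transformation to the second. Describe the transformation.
The transformation is: overlaid with an additional cyan triangle.

A cyan triangle appears in the first image that is absent from the second.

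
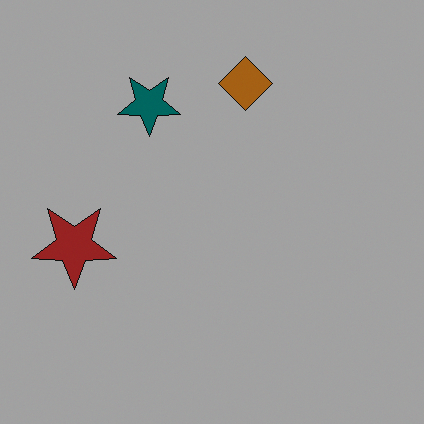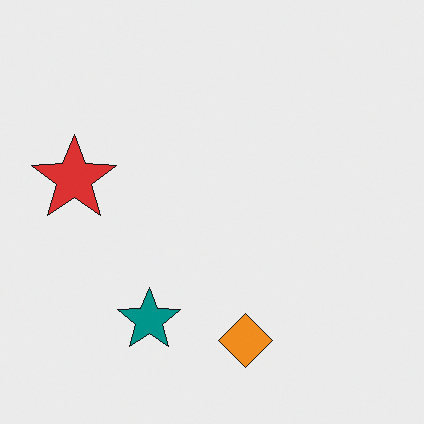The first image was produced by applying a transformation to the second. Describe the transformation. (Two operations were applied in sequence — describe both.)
The first image is the second flipped vertically (top ↔ bottom), then darkened a lot.

The orange diamond is in the bottom of the second image and the top of the first — shapes on opposite sides of the horizontal midline have swapped in a mirror flip. Every pixel — background and shapes alike — is uniformly darkened.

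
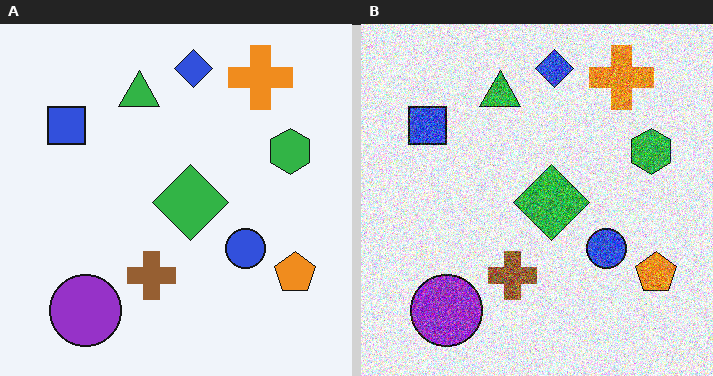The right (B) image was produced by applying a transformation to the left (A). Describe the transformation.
Degraded with heavy additive noise.

Random speckle covers the whole image, including the flat background.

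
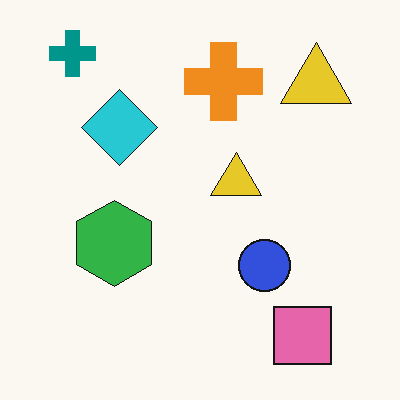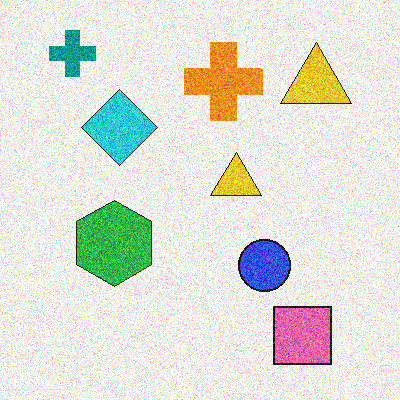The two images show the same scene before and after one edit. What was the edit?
It was degraded with a thick layer of grain.

Random speckle covers the whole image, including the flat background.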